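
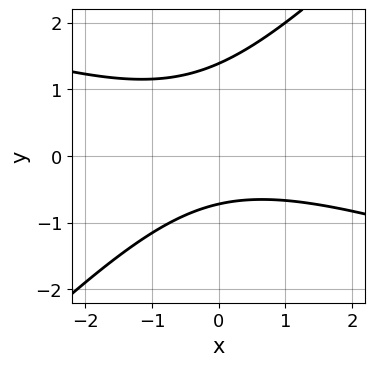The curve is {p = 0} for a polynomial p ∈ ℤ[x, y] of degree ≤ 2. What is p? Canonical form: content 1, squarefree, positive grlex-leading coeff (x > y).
x^2 + 2*x*y - 3*y^2 + 2*y + 3

The degree is 2 — no degree-1 curve has this shape.
From the visible intercepts: the curve avoids every integer x-axis point in the box.
Fitting integer coefficients to these (and the overall shape) gives p.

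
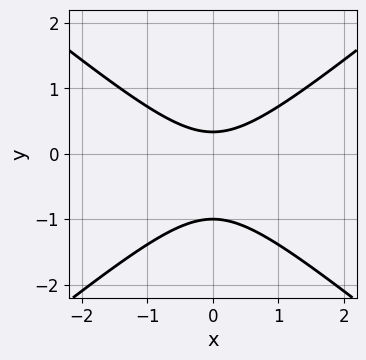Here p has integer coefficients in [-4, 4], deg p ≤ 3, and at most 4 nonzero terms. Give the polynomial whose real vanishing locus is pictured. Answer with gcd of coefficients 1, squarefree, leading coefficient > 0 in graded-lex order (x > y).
2*x^2 - 3*y^2 - 2*y + 1

First, the degree is 2 — the shape is more complex than any degree-1 curve.
Next, symmetries: the x ↦ −x reflection is a symmetry, so x appears only in even powers.
Then, against the integer gridlines: no x-intercept at any integer in the box; it meets the y-axis at y = -1 (among the integer gridlines).
Finally, assembling these constraints gives the stated polynomial.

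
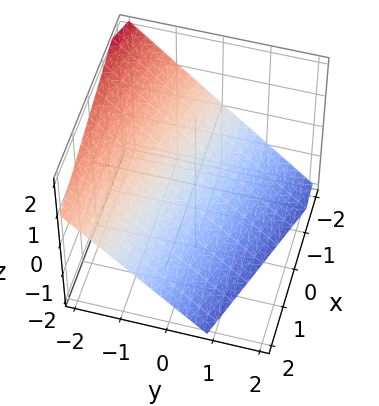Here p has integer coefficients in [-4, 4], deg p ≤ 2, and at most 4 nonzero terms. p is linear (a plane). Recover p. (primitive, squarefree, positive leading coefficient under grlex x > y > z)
The degree is 1 — the surface is flat (a plane).
Checking where it meets the axes: one x-axis crossing is at x = -2.
These observations pin down the coefficients.

x + 3*y + 3*z + 2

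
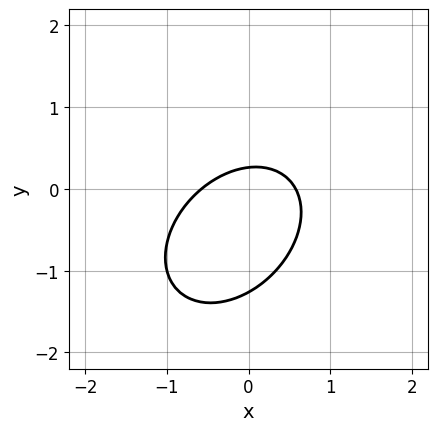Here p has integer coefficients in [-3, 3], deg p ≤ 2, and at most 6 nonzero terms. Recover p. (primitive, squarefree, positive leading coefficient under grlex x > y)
1. deg p = 2. No degree-1 curve has this shape.
2. The integer polynomial consistent with all of this is the stated p.

3*x^2 - 2*x*y + 3*y^2 + 3*y - 1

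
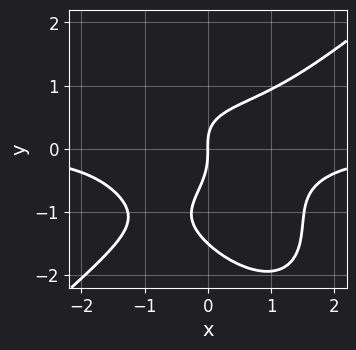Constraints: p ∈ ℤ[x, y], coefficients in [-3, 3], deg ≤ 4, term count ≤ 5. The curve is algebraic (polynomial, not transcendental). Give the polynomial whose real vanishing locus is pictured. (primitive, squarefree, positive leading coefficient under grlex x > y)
2*x^3*y - x*y^3 - 2*y^4 - 3*y^3 + 3*x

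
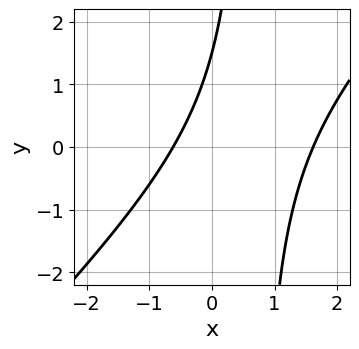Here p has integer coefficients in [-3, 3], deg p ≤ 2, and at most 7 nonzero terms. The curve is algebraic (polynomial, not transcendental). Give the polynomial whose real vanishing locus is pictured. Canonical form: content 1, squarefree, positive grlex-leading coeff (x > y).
3*x^2 - 3*x*y - 3*x + 2*y - 3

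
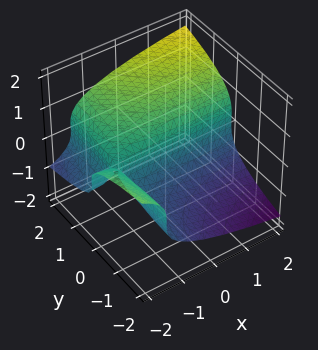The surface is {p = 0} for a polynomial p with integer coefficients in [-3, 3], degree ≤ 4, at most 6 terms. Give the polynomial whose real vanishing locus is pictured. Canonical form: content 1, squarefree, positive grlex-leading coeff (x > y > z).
(a) deg p = 3. No degree-2 surface has this shape.
(b) Checking where it meets the axes: it crosses the y-axis at the gridline y = 0; one z-axis crossing is at z = 0.
(c) Putting this together gives p. Check: (-2, 0, 0) on the x-axis lies on the surface, and p(-2, 0, 0) = 0. ✓

3*z^3 - 2*x*y - z^2 - 3*y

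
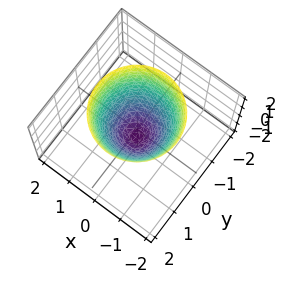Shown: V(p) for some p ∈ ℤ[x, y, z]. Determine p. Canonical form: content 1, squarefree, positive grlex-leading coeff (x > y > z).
3*x^2 + 3*y^2 - 2*z - 2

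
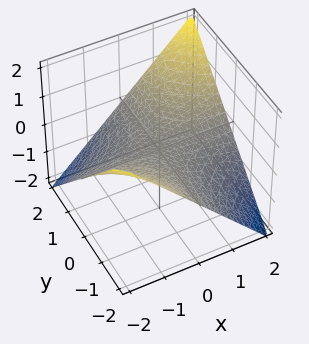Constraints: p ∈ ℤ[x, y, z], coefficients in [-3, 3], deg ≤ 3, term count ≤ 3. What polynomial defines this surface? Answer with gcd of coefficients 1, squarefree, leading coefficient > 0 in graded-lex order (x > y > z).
(a) The degree is 2 — a hyperbolic paraboloid; a quadric.
(b) Observable constraints: every point of the x-axis in the box is on the surface; every point of the y-axis in the box is on the surface.
(c) The integer polynomial consistent with all of this is the stated p.

x*y - 2*z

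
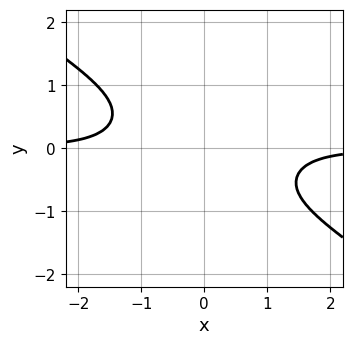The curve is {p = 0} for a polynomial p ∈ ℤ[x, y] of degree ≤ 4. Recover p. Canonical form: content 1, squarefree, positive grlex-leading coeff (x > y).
3*x^3*y + 2*x^2*y^2 - 3*x*y^3 + y^4 + 3

Degree: a generic line meets the curve in up to 4 points, so deg p = 4.
Against the integer gridlines: no x-intercept at any integer in the box; no y-intercept at any integer in the box.
These observations pin down the coefficients.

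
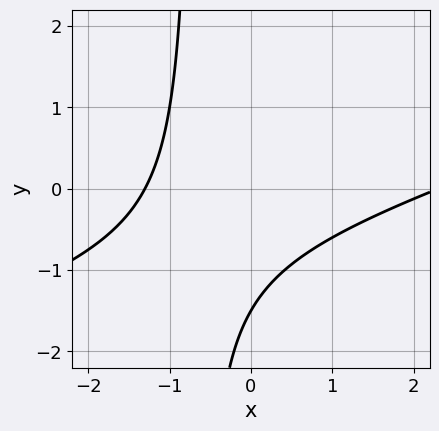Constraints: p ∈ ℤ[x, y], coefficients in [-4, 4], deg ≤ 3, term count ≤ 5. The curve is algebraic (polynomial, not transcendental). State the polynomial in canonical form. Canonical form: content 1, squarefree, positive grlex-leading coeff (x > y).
(a) deg p = 2.
(b) Solving for integer coefficients yields p as stated.

x^2 - 3*x*y - x - 2*y - 3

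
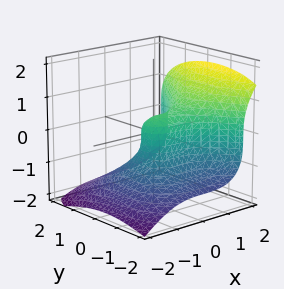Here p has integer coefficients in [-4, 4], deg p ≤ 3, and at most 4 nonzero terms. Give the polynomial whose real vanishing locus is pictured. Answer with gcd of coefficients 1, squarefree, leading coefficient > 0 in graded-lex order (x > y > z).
2*x^3 - 3*z^3 - 3*y^2 - 3*y

(a) Degree: no degree-2 surface has this shape, so deg p = 3.
(b) Checking where it meets the axes: it crosses the x-axis at the gridline x = 0; it meets the z-axis at z = 0 (among the integer gridlines).
(c) Solving for integer coefficients yields p as stated. Check: (0, -1, 0) on the y-axis lies on the surface, and p(0, -1, 0) = 0. ✓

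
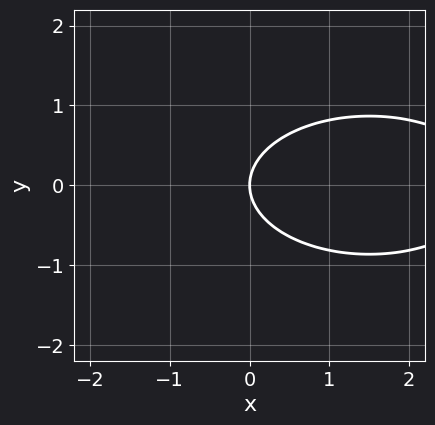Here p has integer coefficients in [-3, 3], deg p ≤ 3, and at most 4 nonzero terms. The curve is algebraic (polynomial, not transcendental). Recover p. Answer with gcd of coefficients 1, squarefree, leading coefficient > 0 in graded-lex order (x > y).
Degree: no degree-1 curve has this shape, so deg p = 2.
Symmetries: mirror symmetry y ↦ −y ⇒ only even powers of y.
From the axis intercepts and sections: it crosses the x-axis at the gridline x = 0; it crosses the y-axis at the gridline y = 0.
Together with the visible shape, these determine p as stated.

x^2 + 3*y^2 - 3*x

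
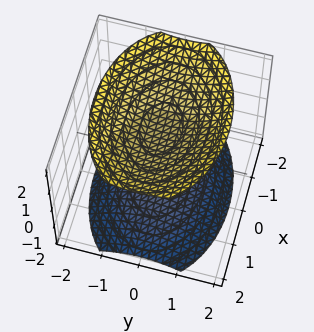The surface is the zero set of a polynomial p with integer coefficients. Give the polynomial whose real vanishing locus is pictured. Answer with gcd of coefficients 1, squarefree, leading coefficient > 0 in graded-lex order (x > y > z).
x^2 + 2*y^2 - 2*z^2 + 3

First, I count 2 distinct pieces.
Next, degree: two sheets facing apart; a quadric, so deg p = 2.
Next, symmetries: mirror symmetry z ↦ −z ⇒ only even powers of z; it's symmetric under y → −y, forcing even powers of y; mirror symmetry x ↦ −x ⇒ only even powers of x.
Next, reading off the gridlines: the surface avoids every integer x-axis point in the box; the surface avoids every integer y-axis point in the box.
Finally, solving for integer coefficients yields p as stated.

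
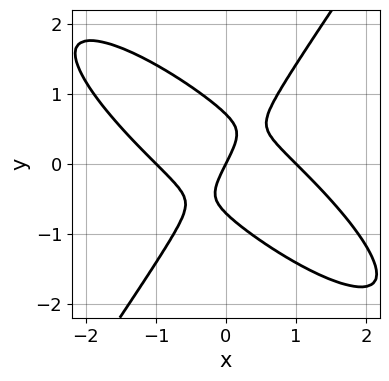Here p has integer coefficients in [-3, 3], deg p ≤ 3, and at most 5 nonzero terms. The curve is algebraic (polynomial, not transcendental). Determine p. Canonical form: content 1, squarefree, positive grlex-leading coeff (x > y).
Degree: no degree-2 curve has this shape, so deg p = 3.
From the visible intercepts: it meets the y-axis at y = 0 (among the integer gridlines); the x-axis gridline crossings are at x ∈ {-1, 0, 1}.
Matching integer coefficients to the picture gives p.

2*x^3 + 3*x^2*y - 2*y^3 - 2*x + y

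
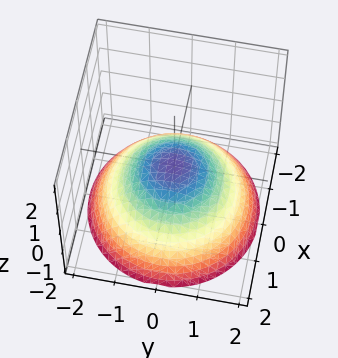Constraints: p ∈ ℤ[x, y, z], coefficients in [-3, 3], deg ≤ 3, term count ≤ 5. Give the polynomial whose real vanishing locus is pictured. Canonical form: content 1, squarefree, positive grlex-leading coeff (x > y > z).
1. deg p = 2.
2. Symmetries: the surface is invariant under rotation about z: p = q(x² + y², z).
3. From the axis intercepts and sections: one x-axis crossing is at x = 0; one y-axis crossing is at y = 0; it crosses the z-axis at the gridline z = 0.
4. These observations pin down the coefficients.

x^2 + y^2 + 2*z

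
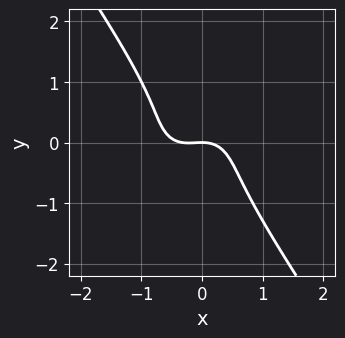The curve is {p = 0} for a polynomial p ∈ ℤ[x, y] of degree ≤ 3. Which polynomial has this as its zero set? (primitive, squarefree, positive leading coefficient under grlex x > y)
First, deg p = 3.
Next, from the visible intercepts: one x-axis crossing is at x = 0; one y-axis crossing is at y = 0.
Finally, fitting integer coefficients to these (and the overall shape) gives p.

3*x^3 + 3*x*y^2 + 3*y^3 + x^2 + 2*y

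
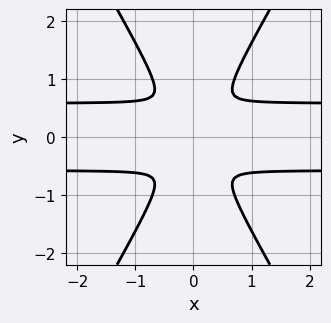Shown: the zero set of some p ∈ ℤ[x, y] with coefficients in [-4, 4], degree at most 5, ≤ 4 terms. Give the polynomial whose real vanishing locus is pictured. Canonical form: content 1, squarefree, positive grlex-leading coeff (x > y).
deg p = 4. No degree-3 curve has this shape.
Symmetries: mirror symmetry y ↦ −y ⇒ only even powers of y; the x ↦ −x reflection is a symmetry, so x appears only in even powers.
Assembling these constraints gives the stated polynomial.

3*x^2*y^2 - y^4 - x^2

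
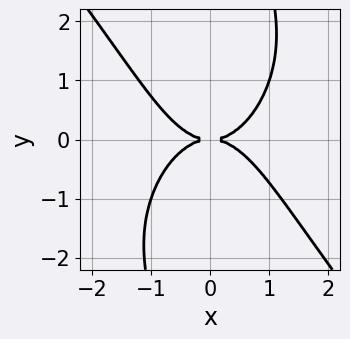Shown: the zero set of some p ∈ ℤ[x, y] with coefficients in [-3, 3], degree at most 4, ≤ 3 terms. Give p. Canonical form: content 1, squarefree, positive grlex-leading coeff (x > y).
2*x^4 + x*y^3 - 3*y^2

deg p = 4.
Checking where it meets the axes: one y-axis crossing is at y = 0; it meets the x-axis at x = 0 (among the integer gridlines).
Fitting integer coefficients to these (and the overall shape) gives p.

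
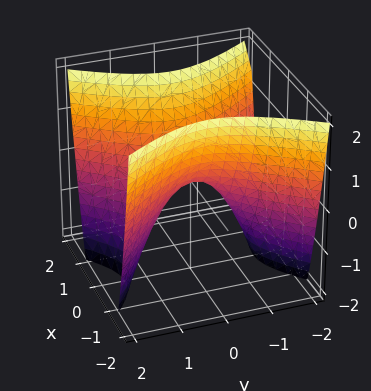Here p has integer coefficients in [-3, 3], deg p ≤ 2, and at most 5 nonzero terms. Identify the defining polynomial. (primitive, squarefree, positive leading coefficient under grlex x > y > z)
(a) Degree: a saddle surface; a quadric, so deg p = 2.
(b) Symmetries: the y ↦ −y reflection is a symmetry, so y appears only in even powers; the x ↦ −x reflection is a symmetry, so x appears only in even powers.
(c) Observable constraints: one z-axis crossing is at z = 0; it crosses the x-axis at the gridline x = 0; it meets the y-axis at y = 0 (among the integer gridlines).
(d) Matching integer coefficients to the picture gives p.

3*x^2 - 2*y^2 - 2*z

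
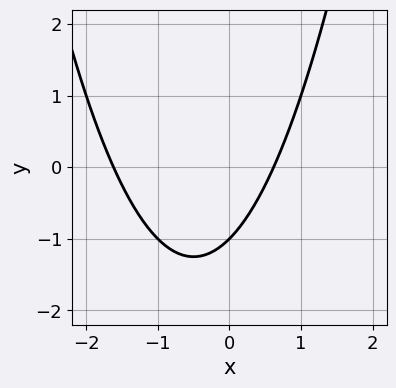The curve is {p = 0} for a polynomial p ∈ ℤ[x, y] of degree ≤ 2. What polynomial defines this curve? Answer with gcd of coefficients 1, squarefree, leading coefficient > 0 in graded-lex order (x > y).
x^2 + x - y - 1

(a) The degree is 2 — the shape is more complex than any degree-1 curve.
(b) Checking where it meets the axes: one y-axis crossing is at y = -1.
(c) Together with the visible shape, these determine p as stated.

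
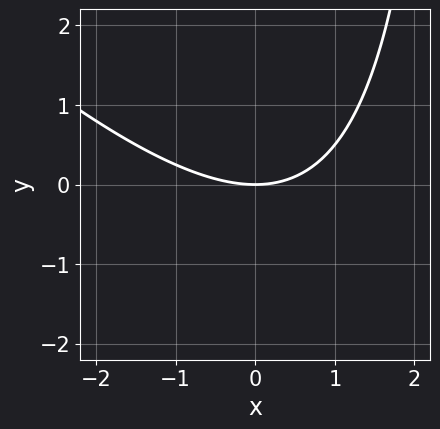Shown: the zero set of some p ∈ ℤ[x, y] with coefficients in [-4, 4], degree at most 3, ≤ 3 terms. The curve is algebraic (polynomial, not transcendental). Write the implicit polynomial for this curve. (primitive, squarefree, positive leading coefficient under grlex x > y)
x^2 + x*y - 3*y

(a) The degree is 2 — no degree-1 curve has this shape.
(b) Checking where it meets the axes: one y-axis crossing is at y = 0; one x-axis crossing is at x = 0.
(c) Assembling these constraints gives the stated polynomial.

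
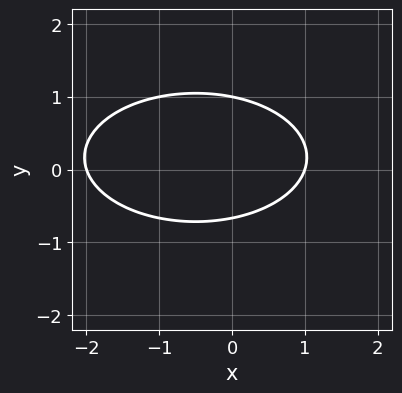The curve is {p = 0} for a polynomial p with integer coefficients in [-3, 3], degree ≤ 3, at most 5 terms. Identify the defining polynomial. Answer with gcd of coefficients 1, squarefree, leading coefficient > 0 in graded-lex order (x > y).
(a) deg p = 2. A generic line meets the curve in up to 2 points.
(b) Against the integer gridlines: one y-axis crossing is at y = 1; among the integer gridlines, it crosses the x-axis at x ∈ {-2, 1}.
(c) Assembling these constraints gives the stated polynomial.

x^2 + 3*y^2 + x - y - 2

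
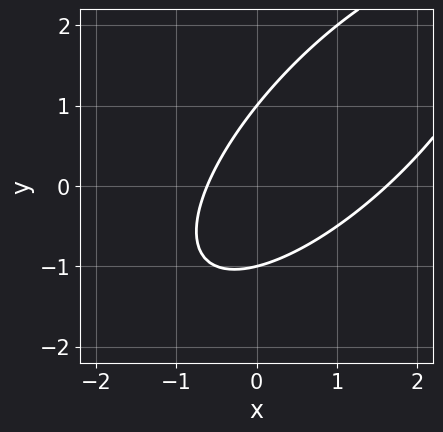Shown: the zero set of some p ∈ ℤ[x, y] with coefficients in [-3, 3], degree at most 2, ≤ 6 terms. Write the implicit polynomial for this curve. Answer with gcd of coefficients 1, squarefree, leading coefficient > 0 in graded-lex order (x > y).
Degree: no degree-1 curve has this shape, so deg p = 2.
From the axis intercepts and sections: among the integer gridlines, it crosses the y-axis at y ∈ {-1, 1}.
Together with the visible shape, these determine p as stated.

2*x^2 - 3*x*y + 2*y^2 - 2*x - 2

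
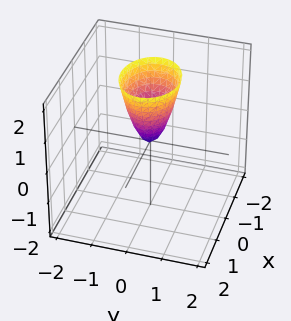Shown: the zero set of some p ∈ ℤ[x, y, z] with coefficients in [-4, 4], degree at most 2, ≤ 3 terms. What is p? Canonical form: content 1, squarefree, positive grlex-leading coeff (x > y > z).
2*x^2 + 3*y^2 - z

First, deg p = 2.
Next, symmetries: it's symmetric under y → −y, forcing even powers of y; mirror symmetry x ↦ −x ⇒ only even powers of x.
Next, checking where it meets the axes: one x-axis crossing is at x = 0; one y-axis crossing is at y = 0.
Finally, solving for integer coefficients yields p as stated.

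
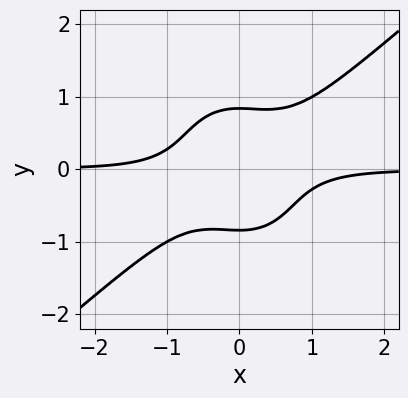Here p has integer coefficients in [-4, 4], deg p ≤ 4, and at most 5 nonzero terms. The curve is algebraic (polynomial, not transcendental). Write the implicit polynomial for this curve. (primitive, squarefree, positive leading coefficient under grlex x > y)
(a) Degree: no degree-3 curve has this shape, so deg p = 4.
(b) From the visible intercepts: no x-intercept at any integer in the box.
(c) Putting this together gives p.

3*x^3*y - 2*x^2*y^2 - 2*y^4 + 1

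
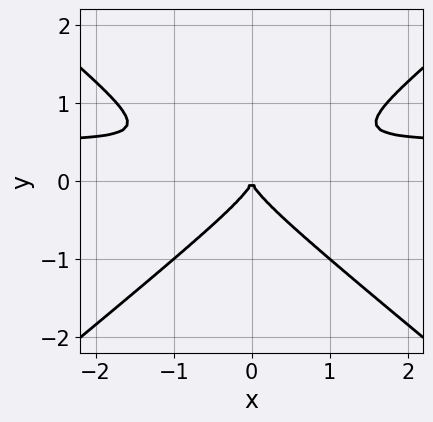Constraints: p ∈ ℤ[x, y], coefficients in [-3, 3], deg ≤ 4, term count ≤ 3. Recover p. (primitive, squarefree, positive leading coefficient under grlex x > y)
Degree: the shape is more complex than any degree-2 curve, so deg p = 3.
Symmetries: mirror symmetry x ↦ −x ⇒ only even powers of x.
Observable constraints: one y-axis crossing is at y = 0; one x-axis crossing is at x = 0.
Fitting integer coefficients to these (and the overall shape) gives p.

2*x^2*y - 3*y^3 - x^2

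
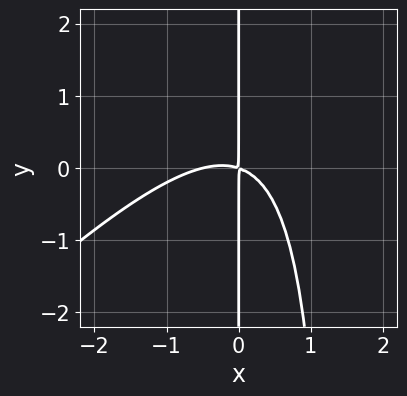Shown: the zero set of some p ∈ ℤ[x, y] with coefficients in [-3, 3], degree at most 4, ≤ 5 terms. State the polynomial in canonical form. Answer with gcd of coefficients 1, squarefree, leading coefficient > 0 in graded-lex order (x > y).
2*x^3 - 2*x^2*y + x^2 + 3*x*y

First, degree: the shape is more complex than any degree-2 curve, so deg p = 3.
Then, checking where it meets the axes: the visible y-axis segment lies entirely on the curve.
Finally, these observations pin down the coefficients.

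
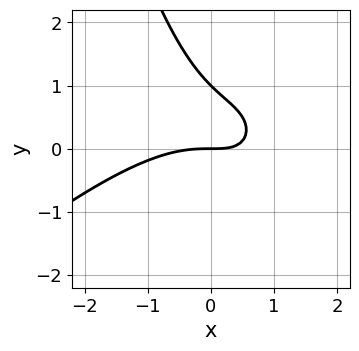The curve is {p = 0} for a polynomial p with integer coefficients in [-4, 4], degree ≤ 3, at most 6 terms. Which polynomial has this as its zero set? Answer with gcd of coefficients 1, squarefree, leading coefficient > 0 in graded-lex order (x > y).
First, deg p = 3. The shape is more complex than any degree-2 curve.
Then, against the integer gridlines: the y-axis gridline crossings are at y ∈ {0, 1}; one x-axis crossing is at x = 0.
Finally, fitting integer coefficients to these (and the overall shape) gives p.

x^3 - x^2*y + 2*x*y + 2*y^2 - 2*y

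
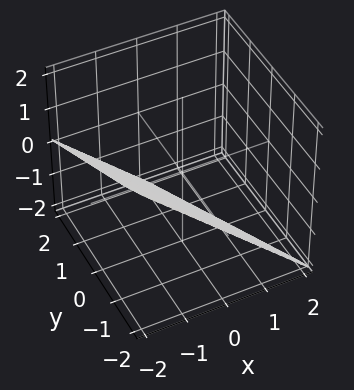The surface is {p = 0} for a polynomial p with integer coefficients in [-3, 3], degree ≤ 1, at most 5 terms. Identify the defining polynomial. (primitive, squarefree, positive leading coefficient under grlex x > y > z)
2*x + y + 2*z + 2

1. deg p = 1.
2. Reading off the gridlines: it crosses the y-axis at the gridline y = -2; it crosses the z-axis at the gridline z = -1.
3. Assembling these constraints gives the stated polynomial.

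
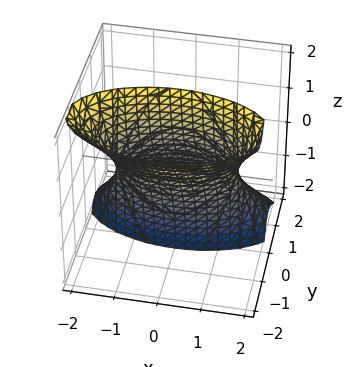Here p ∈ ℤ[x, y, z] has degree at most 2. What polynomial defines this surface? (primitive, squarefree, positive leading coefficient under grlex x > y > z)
x^2 + 3*y^2 + 3*y*z - 2

(a) deg p = 2. A generic line meets the surface in up to 2 points.
(b) Against the integer gridlines: the surface avoids every integer z-axis point in the box.
(c) These observations pin down the coefficients.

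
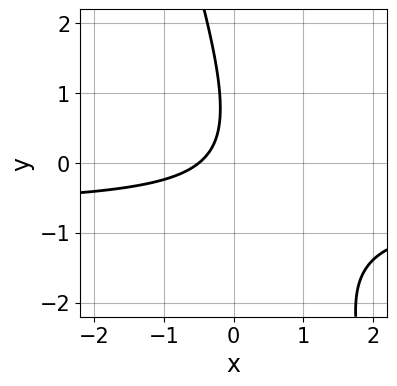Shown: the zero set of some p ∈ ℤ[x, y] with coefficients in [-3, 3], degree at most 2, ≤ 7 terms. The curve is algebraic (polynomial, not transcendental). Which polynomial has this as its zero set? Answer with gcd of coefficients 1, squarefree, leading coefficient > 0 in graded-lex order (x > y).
3*x*y + y^2 + 2*x - y + 1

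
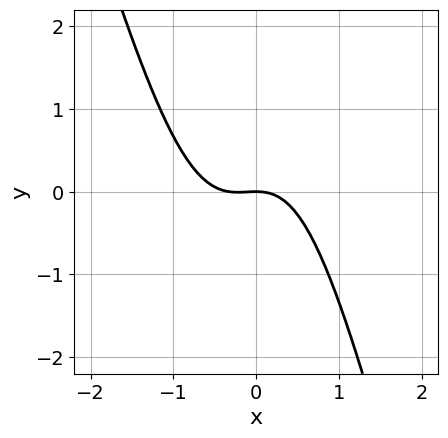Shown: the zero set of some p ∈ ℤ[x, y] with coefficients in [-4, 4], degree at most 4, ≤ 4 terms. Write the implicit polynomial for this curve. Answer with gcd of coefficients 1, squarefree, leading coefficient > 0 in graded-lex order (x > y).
3*x^3 + x^2*y + x^2 + 2*y

(a) Degree: a generic line meets the curve in up to 3 points, so deg p = 3.
(b) Reading off the gridlines: one y-axis crossing is at y = 0; it meets the x-axis at x = 0 (among the integer gridlines).
(c) Together with the visible shape, these determine p as stated.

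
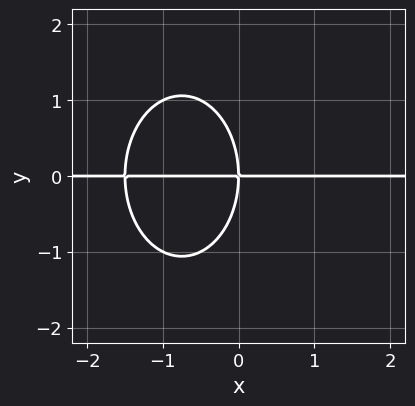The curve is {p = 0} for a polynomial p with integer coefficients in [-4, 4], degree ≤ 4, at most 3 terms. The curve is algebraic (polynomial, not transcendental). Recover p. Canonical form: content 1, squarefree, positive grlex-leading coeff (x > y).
2*x^2*y + y^3 + 3*x*y

(a) Degree: a generic line meets the curve in up to 3 points, so deg p = 3.
(b) From the axis intercepts and sections: every point of the x-axis in the box is on the curve; it crosses the y-axis at the gridline y = 0.
(c) These observations pin down the coefficients.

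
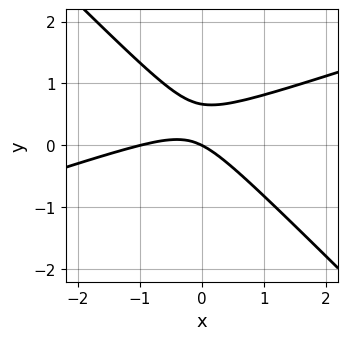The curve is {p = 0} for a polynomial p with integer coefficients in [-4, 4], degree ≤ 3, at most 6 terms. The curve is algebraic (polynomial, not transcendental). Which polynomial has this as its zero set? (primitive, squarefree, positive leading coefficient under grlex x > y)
x^2 - 2*x*y - 3*y^2 + x + 2*y

1. The degree is 2 — no degree-1 curve has this shape.
2. From the axis intercepts and sections: one y-axis crossing is at y = 0; among the integer gridlines, it crosses the x-axis at x ∈ {-1, 0}.
3. Matching integer coefficients to the picture gives p.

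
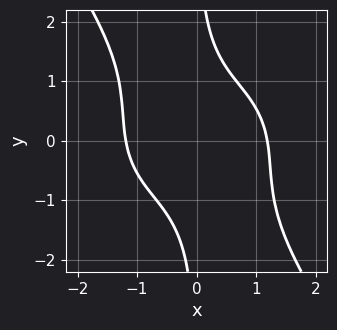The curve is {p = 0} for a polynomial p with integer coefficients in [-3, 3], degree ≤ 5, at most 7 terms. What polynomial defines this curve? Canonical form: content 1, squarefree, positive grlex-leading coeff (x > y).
1. The degree is 4 — no degree-3 curve has this shape.
2. From the visible intercepts: the curve avoids every integer y-axis point in the box.
3. Solving for integer coefficients yields p as stated.

x^4 + x^2*y^2 + x*y^3 + x*y - 2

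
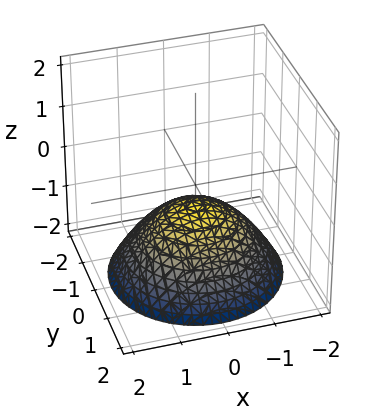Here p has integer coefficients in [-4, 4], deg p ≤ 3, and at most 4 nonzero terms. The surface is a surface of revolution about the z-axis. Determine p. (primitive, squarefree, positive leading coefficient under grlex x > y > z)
The degree is 2 — a generic line meets the surface in up to 2 points.
Symmetries: every cross-section ⟂ z is a circle, so x, y appear only via x² + y².
From the axis intercepts and sections: the surface avoids every integer x-axis point in the box; a circular section at z = -1 has radius exactly 1.
Solving for integer coefficients yields p as stated.

x^2 + y^2 + 2*z + 1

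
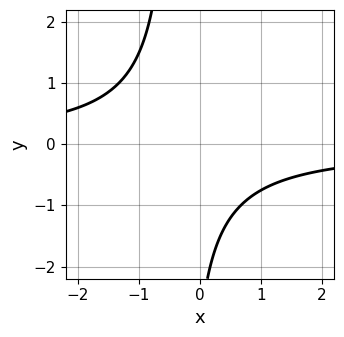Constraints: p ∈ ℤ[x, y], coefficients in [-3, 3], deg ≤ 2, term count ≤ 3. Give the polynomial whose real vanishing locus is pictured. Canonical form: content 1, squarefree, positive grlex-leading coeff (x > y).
3*x*y + y + 3

1. Degree: the shape is more complex than any degree-1 curve, so deg p = 2.
2. Observable constraints: it misses every integer gridline on the x-axis; it misses every integer gridline on the y-axis.
3. The integer polynomial consistent with all of this is the stated p.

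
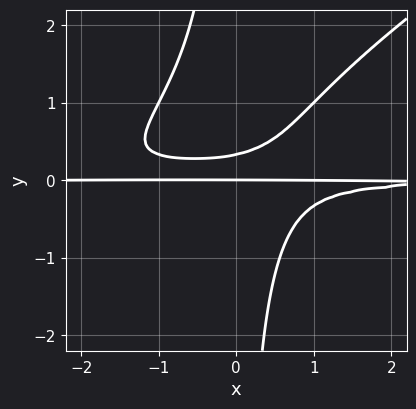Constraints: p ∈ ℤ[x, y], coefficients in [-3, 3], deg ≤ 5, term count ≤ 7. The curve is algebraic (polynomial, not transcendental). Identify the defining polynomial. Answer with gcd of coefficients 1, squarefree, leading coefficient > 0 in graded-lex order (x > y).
1. The degree is 4 — the shape is more complex than any degree-3 curve.
2. From the axis intercepts and sections: every point of the x-axis in the box is on the curve; one y-axis crossing is at y = 0.
3. Fitting integer coefficients to these (and the overall shape) gives p.

2*x^2*y^2 - 3*x*y^3 + 3*x*y^2 - 3*y^2 + y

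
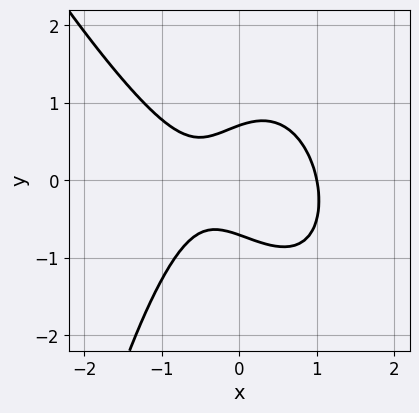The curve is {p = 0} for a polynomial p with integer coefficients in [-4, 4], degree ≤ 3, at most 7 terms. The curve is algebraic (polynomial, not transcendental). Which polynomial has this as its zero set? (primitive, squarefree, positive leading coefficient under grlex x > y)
(a) deg p = 3. The shape is more complex than any degree-2 curve.
(b) Reading off the gridlines: it crosses the x-axis at the gridline x = 1.
(c) Matching integer coefficients to the picture gives p.

2*x^3 + x^2*y + 2*y^2 - x - 1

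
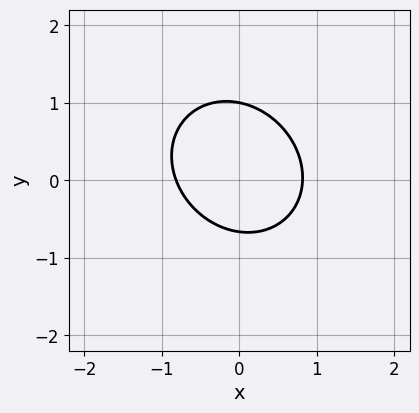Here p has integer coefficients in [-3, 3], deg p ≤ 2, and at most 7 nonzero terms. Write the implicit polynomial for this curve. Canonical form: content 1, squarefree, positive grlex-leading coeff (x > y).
(a) The degree is 2 — a generic line meets the curve in up to 2 points.
(b) Observable constraints: one y-axis crossing is at y = 1.
(c) Putting this together gives p.

3*x^2 + x*y + 3*y^2 - y - 2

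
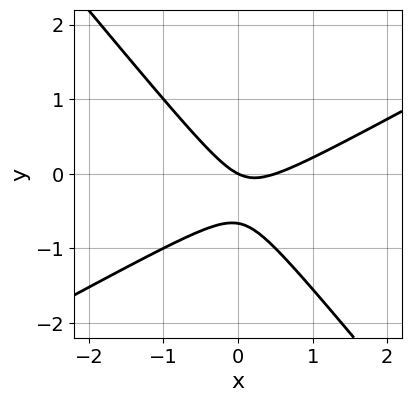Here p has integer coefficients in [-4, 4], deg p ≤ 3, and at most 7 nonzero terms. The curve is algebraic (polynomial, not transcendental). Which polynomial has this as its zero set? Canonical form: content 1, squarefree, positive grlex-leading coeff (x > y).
(a) Degree: no degree-1 curve has this shape, so deg p = 2.
(b) Checking where it meets the axes: one y-axis crossing is at y = 0; it crosses the x-axis at the gridline x = 0.
(c) These observations pin down the coefficients.

2*x^2 - 2*x*y - 3*y^2 - x - 2*y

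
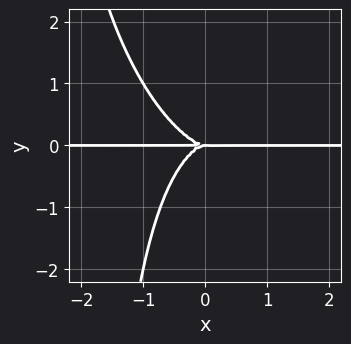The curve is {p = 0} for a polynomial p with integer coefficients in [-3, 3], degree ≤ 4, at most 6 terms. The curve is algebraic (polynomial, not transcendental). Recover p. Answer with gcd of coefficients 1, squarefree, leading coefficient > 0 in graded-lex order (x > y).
2*x^3*y + x^2*y^2 + x*y^3 + 2*y^3

The degree is 4 — the shape is more complex than any degree-3 curve.
Observable constraints: the visible x-axis segment lies entirely on the curve; it crosses the y-axis at the gridline y = 0.
Assembling these constraints gives the stated polynomial.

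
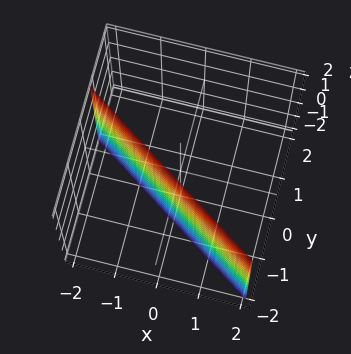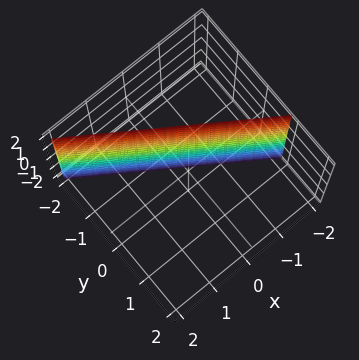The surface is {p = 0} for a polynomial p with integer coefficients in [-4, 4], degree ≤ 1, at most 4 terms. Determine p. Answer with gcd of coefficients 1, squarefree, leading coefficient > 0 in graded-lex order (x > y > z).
1. The degree is 1 — every cross-section is a straight line — this is a plane.
2. Checking where it meets the axes: the surface avoids every integer z-axis point in the box; it crosses the x-axis at the gridline x = -1.
3. Assembling these constraints gives the stated polynomial.

2*x + 3*y + 2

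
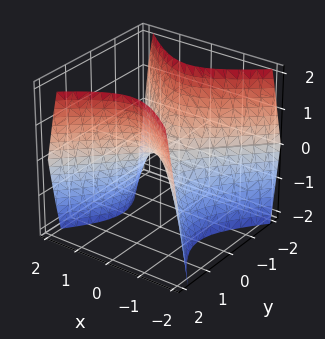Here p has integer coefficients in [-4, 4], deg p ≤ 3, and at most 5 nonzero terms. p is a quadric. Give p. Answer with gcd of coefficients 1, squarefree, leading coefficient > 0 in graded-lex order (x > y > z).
First, deg p = 2.
Next, symmetries: the y ↦ −y reflection is a symmetry, so y appears only in even powers; the x ↦ −x reflection is a symmetry, so x appears only in even powers.
Next, against the integer gridlines: it meets the x-axis at x = 0 (among the integer gridlines); it crosses the y-axis at the gridline y = 0.
Finally, matching integer coefficients to the picture gives p.

3*x^2 - 3*y^2 + 2*z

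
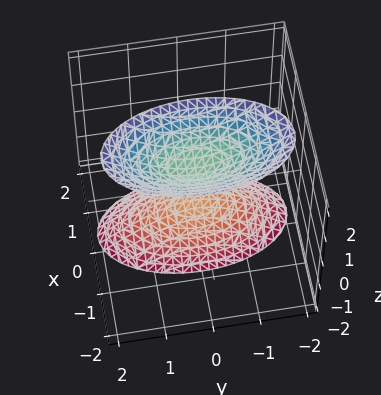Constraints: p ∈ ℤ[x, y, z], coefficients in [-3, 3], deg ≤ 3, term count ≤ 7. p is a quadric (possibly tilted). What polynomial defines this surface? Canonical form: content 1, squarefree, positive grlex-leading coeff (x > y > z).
There are 2 components. Treating them together as one polynomial.
Degree: the shape is more complex than any degree-1 surface, so deg p = 2.
Reading off the gridlines: no x-intercept at any integer in the box; the surface avoids every integer y-axis point in the box; among the integer gridlines, it crosses the z-axis at z ∈ {-1, 1}.
Assembling these constraints gives the stated polynomial.

3*x^2 + x*z + y^2 - z^2 + 1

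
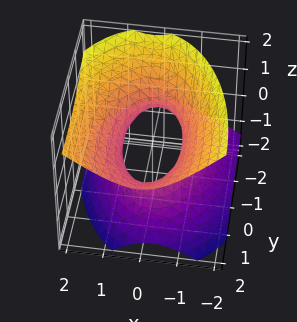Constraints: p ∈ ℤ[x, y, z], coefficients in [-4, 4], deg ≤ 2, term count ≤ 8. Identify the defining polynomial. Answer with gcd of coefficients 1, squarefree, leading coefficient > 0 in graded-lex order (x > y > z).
3*x^2 - x*z + y^2 - 2*y*z - 3*z^2 - 2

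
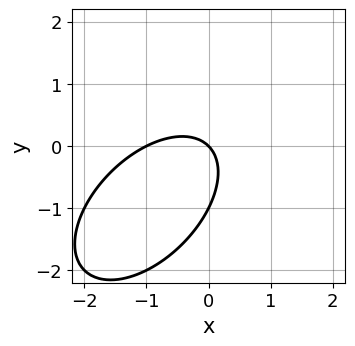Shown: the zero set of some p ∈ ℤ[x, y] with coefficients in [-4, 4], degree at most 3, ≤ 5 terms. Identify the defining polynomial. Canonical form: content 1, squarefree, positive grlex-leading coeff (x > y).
x^2 - x*y + y^2 + x + y

First, degree: no degree-1 curve has this shape, so deg p = 2.
Next, checking where it meets the axes: the y-axis gridline crossings are at y ∈ {-1, 0}; among the integer gridlines, it crosses the x-axis at x ∈ {-1, 0}.
Finally, these observations pin down the coefficients.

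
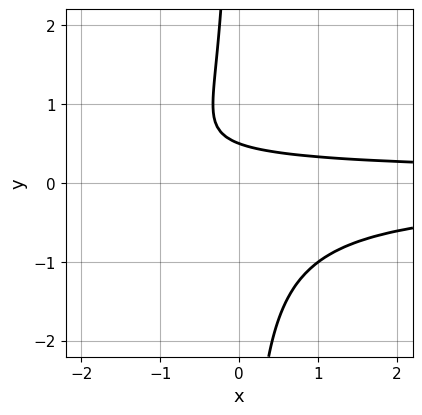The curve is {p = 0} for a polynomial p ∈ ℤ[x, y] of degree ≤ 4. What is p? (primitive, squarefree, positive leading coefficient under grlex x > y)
(a) Degree: the shape is more complex than any degree-2 curve, so deg p = 3.
(b) From the axis intercepts and sections: it misses every integer gridline on the x-axis.
(c) Assembling these constraints gives the stated polynomial.

3*x*y^2 + 2*y - 1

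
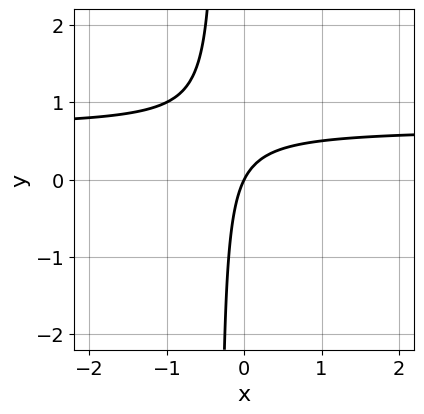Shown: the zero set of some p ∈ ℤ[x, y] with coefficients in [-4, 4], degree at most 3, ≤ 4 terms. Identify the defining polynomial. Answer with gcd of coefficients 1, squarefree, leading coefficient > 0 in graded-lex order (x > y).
1. Degree: the shape is more complex than any degree-1 curve, so deg p = 2.
2. Checking where it meets the axes: one x-axis crossing is at x = 0; one y-axis crossing is at y = 0.
3. These observations pin down the coefficients.

3*x*y - 2*x + y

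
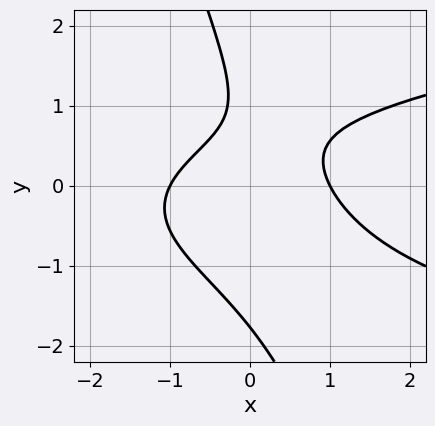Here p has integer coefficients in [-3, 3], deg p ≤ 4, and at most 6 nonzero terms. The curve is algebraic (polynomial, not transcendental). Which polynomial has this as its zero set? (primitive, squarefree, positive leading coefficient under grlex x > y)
3*x*y^2 + y^3 - 2*x^2 - 2*y + 2

1. Degree: a generic line meets the curve in up to 3 points, so deg p = 3.
2. Checking where it meets the axes: the x-axis gridline crossings are at x ∈ {-1, 1}.
3. Fitting integer coefficients to these (and the overall shape) gives p.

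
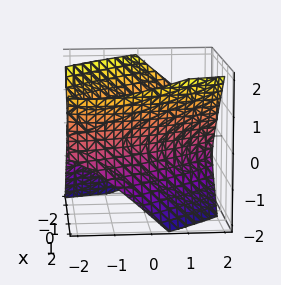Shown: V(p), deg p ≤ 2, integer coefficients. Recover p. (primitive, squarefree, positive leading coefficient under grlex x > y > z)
3*x^2 + 3*x*y + y^2 - 2*y*z - 3*z^2 - 3

First, the picture has 2 separate pieces. Treating them together as one polynomial.
Next, deg p = 2. A generic line meets the surface in up to 2 points.
Then, from the axis intercepts and sections: it misses every integer gridline on the z-axis; the x-axis gridline crossings are at x ∈ {-1, 1}.
Finally, matching integer coefficients to the picture gives p.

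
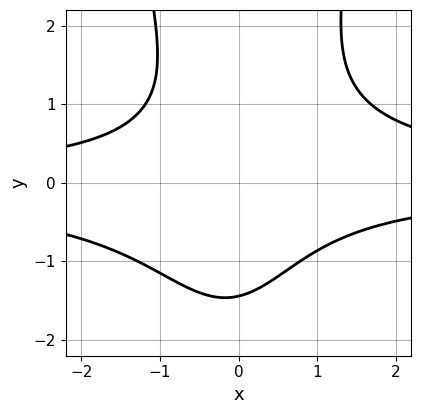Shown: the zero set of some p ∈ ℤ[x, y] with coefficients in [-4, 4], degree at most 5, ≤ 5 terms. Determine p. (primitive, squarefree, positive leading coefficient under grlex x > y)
1. Degree: the shape is more complex than any degree-3 curve, so deg p = 4.
2. Checking where it meets the axes: the curve avoids every integer x-axis point in the box.
3. These observations pin down the coefficients.

2*x^2*y^2 - y^3 - x*y - 3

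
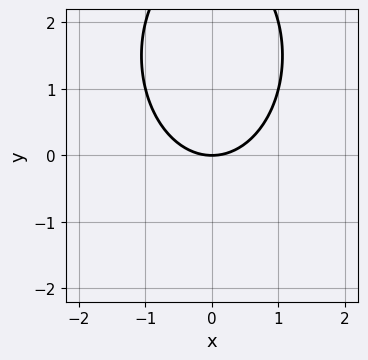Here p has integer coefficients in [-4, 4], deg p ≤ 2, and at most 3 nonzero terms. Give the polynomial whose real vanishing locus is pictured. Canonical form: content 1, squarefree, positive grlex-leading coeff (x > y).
First, deg p = 2. No degree-1 curve has this shape.
Next, symmetries: mirror symmetry x ↦ −x ⇒ only even powers of x.
Next, observable constraints: one x-axis crossing is at x = 0; one y-axis crossing is at y = 0.
Finally, assembling these constraints gives the stated polynomial.

2*x^2 + y^2 - 3*y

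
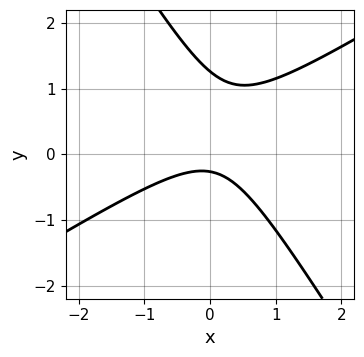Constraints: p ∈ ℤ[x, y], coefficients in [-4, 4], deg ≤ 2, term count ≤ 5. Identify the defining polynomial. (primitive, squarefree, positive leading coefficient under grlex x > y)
First, the degree is 2 — a generic line meets the curve in up to 2 points.
Next, reading off the gridlines: it misses every integer gridline on the x-axis.
Finally, fitting integer coefficients to these (and the overall shape) gives p.

3*x^2 - 3*x*y - 3*y^2 + 3*y + 1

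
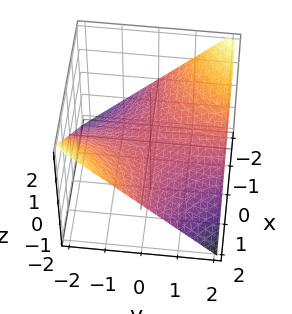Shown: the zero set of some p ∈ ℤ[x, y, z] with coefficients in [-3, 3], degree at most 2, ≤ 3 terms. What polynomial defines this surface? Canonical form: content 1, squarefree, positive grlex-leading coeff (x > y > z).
First, degree: a hyperbolic paraboloid; a quadric, so deg p = 2.
Next, against the integer gridlines: one z-axis crossing is at z = 0; every point of the y-axis in the box is on the surface.
Finally, fitting integer coefficients to these (and the overall shape) gives p. Check: (-1, 0, 0) on the x-axis lies on the surface, and p(-1, 0, 0) = 0. ✓

x*y + 2*z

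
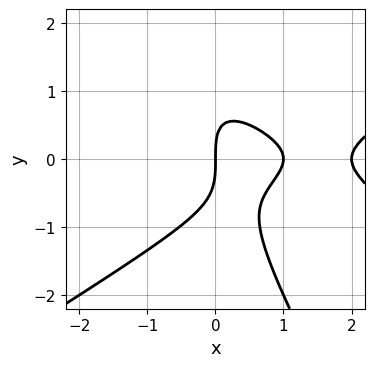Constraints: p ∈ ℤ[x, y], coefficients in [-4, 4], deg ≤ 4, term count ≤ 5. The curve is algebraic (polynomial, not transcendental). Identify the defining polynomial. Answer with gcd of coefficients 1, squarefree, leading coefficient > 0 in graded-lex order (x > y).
x^3 - 2*x*y^2 - y^3 - 3*x^2 + 2*x

First, the degree is 3 — no degree-2 curve has this shape.
Next, against the integer gridlines: among the integer gridlines, it crosses the x-axis at x ∈ {0, 1, 2}; it crosses the y-axis at the gridline y = 0.
Finally, matching integer coefficients to the picture gives p.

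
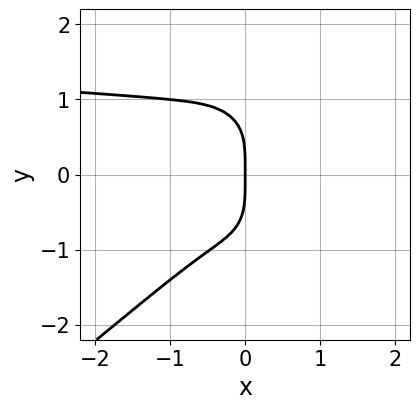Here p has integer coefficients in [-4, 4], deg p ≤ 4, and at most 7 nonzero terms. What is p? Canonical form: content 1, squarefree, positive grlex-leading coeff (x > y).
First, the degree is 4 — no degree-3 curve has this shape.
Then, from the visible intercepts: it meets the x-axis at x = 0 (among the integer gridlines); one y-axis crossing is at y = 0.
Finally, these observations pin down the coefficients.

2*x^3*y - 2*x^2*y^2 - y^4 - 3*x^3 - 2*x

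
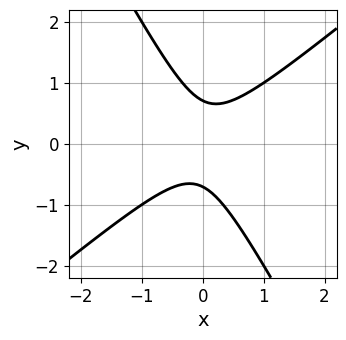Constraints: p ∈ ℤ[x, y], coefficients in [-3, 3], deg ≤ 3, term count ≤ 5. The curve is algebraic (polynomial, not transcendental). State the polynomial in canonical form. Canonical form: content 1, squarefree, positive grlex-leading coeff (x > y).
3*x^2 - 2*x*y - 2*y^2 + 1

First, deg p = 2. A generic line meets the curve in up to 2 points.
Next, against the integer gridlines: it misses every integer gridline on the x-axis.
Finally, the integer polynomial consistent with all of this is the stated p.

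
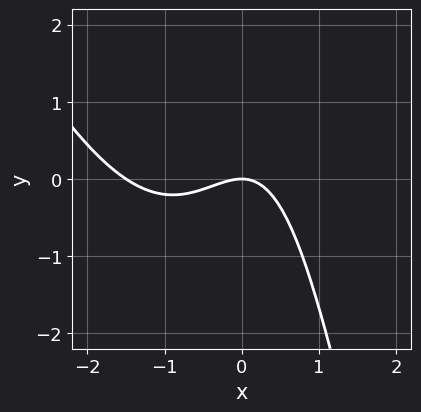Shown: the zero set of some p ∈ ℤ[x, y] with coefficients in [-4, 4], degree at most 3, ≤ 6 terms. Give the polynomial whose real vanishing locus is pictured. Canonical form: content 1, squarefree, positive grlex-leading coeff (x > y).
2*x^3 + x^2*y + 3*x^2 - x*y + 3*y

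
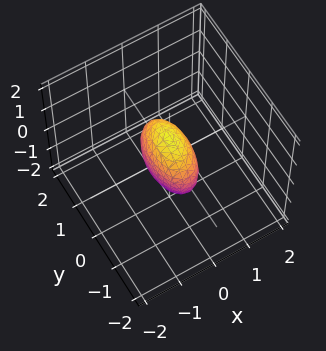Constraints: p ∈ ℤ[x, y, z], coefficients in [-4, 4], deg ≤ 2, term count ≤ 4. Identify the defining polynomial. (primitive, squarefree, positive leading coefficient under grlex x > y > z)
First, deg p = 2.
Then, symmetries: it's symmetric under x → −x, forcing even powers of x; the z ↦ −z reflection is a symmetry, so z appears only in even powers; mirror symmetry y ↦ −y ⇒ only even powers of y.
Next, observable constraints: the y-axis gridline crossings are at y ∈ {-1, 1}; the z-axis gridline crossings are at z ∈ {-1, 1}.
Finally, fitting integer coefficients to these (and the overall shape) gives p.

3*x^2 + y^2 + z^2 - 1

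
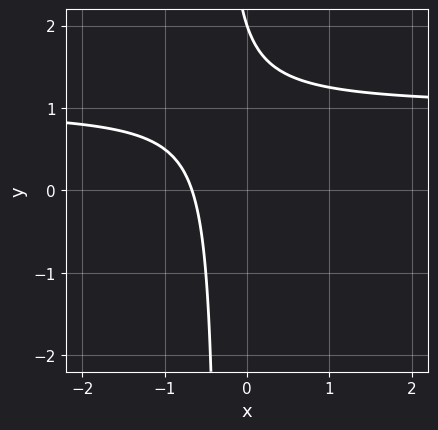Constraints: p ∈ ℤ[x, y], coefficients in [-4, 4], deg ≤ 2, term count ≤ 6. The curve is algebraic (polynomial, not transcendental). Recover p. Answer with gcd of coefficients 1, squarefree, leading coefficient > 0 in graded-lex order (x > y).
3*x*y - 3*x + y - 2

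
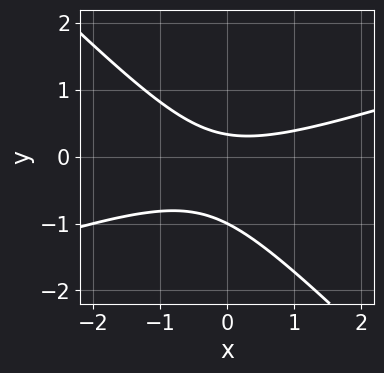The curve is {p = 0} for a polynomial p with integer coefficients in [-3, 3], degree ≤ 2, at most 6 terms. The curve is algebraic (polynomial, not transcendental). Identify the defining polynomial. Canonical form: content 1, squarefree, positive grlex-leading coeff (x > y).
x^2 - 2*x*y - 3*y^2 - 2*y + 1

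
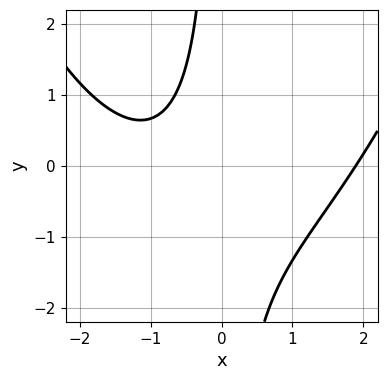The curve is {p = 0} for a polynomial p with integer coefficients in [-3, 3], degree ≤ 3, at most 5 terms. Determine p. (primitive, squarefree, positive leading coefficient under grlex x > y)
First, the degree is 3 — the shape is more complex than any degree-2 curve.
Then, from the axis intercepts and sections: the curve avoids every integer y-axis point in the box.
Finally, solving for integer coefficients yields p as stated.

x^3 - 3*x*y - 2*x - 3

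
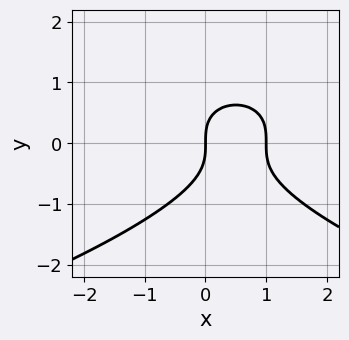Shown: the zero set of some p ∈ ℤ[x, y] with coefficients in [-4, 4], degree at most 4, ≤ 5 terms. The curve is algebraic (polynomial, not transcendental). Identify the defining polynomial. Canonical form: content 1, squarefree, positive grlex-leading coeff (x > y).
y^3 + x^2 - x

Degree: the shape is more complex than any degree-2 curve, so deg p = 3.
From the axis intercepts and sections: among the integer gridlines, it crosses the x-axis at x ∈ {0, 1}; it meets the y-axis at y = 0 (among the integer gridlines).
Fitting integer coefficients to these (and the overall shape) gives p.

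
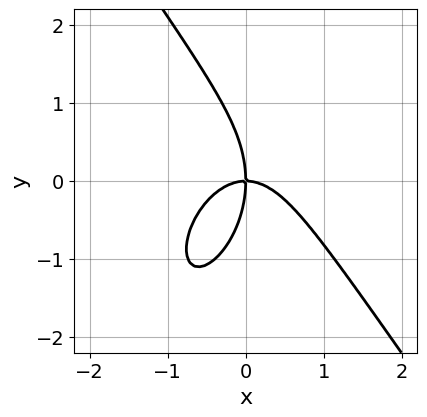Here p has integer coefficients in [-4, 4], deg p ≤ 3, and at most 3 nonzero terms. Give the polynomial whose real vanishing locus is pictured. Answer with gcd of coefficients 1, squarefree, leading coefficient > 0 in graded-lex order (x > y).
Degree: a generic line meets the curve in up to 3 points, so deg p = 3.
Reading off the gridlines: it meets the y-axis at y = 0 (among the integer gridlines); it meets the x-axis at x = 0 (among the integer gridlines).
Fitting integer coefficients to these (and the overall shape) gives p.

3*x^3 + y^3 + 3*x*y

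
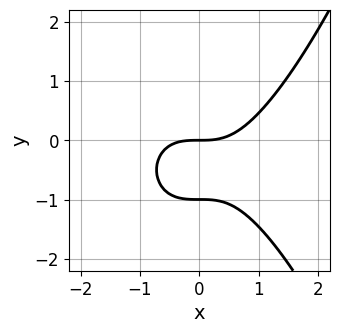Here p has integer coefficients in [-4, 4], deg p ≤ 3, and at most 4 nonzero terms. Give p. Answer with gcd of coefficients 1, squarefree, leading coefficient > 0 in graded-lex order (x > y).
2*x^3 - 3*y^2 - 3*y

deg p = 3.
Checking where it meets the axes: it crosses the x-axis at the gridline x = 0; the y-axis gridline crossings are at y ∈ {-1, 0}.
These observations pin down the coefficients.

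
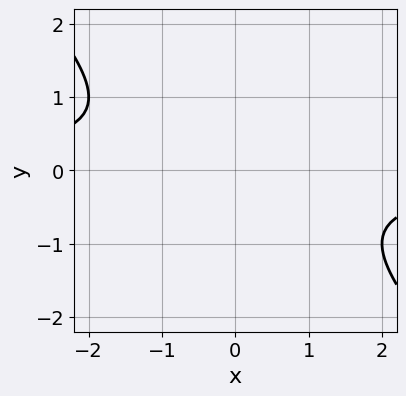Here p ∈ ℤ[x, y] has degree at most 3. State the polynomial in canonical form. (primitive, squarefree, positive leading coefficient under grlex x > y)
x*y + y^2 + 1

1. Degree: the shape is more complex than any degree-1 curve, so deg p = 2.
2. Observable constraints: the curve avoids every integer y-axis point in the box; it misses every integer gridline on the x-axis.
3. The integer polynomial consistent with all of this is the stated p.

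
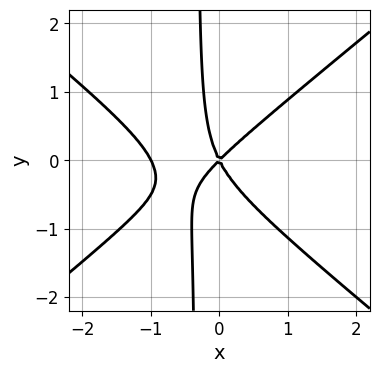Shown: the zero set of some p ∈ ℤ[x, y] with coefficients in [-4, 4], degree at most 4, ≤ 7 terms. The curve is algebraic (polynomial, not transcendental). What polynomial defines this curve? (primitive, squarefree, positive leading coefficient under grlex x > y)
2*x^3 - 3*x*y^2 + 2*x^2 - x*y - y^2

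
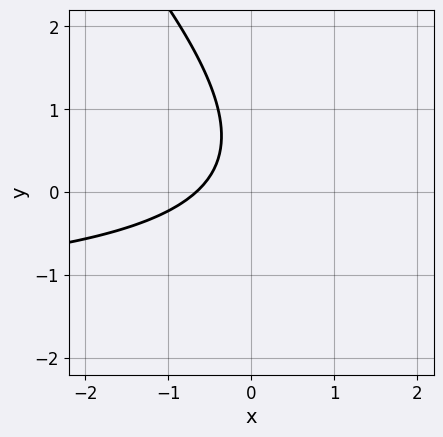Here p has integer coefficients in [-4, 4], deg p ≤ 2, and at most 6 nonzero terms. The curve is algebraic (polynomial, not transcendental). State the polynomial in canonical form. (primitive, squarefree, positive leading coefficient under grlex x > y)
2*x*y + 2*y^2 + 3*x - 2*y + 2

(a) Degree: a generic line meets the curve in up to 2 points, so deg p = 2.
(b) Against the integer gridlines: it misses every integer gridline on the y-axis.
(c) Assembling these constraints gives the stated polynomial.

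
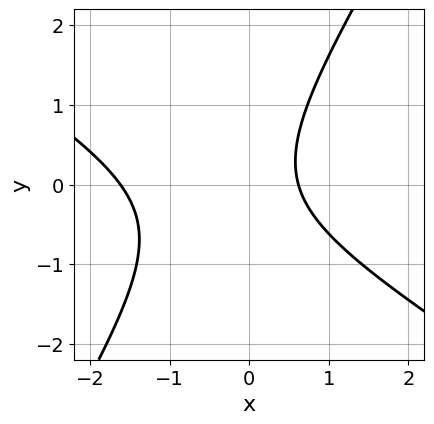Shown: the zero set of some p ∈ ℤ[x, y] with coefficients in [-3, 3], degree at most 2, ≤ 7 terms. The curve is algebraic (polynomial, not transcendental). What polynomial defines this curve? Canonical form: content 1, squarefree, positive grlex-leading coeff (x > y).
1. The degree is 2 — no degree-1 curve has this shape.
2. From the visible intercepts: no y-intercept at any integer in the box.
3. Fitting integer coefficients to these (and the overall shape) gives p.

x^2 + x*y - y^2 + x - 1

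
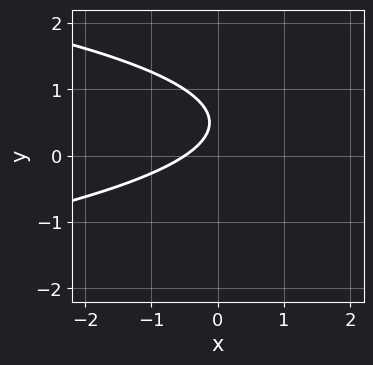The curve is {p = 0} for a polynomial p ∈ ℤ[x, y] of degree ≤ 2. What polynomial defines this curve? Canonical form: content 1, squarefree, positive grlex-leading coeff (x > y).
deg p = 2. The shape is more complex than any degree-1 curve.
Observable constraints: it misses every integer gridline on the y-axis.
Fitting integer coefficients to these (and the overall shape) gives p.

3*y^2 + 2*x - 3*y + 1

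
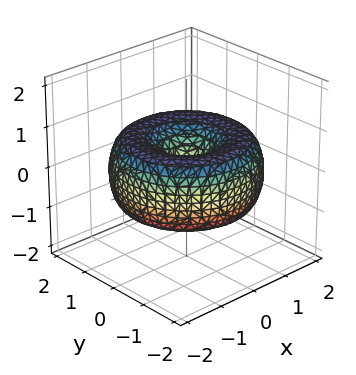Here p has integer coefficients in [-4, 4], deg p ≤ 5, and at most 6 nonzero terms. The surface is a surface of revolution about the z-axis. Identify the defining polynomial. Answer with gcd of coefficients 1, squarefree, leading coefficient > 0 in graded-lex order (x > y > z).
x^4 + 2*x^2*y^2 + y^4 - 3*x^2 - 3*y^2 + 3*z^2

1. deg p = 4. The shape is more complex than any degree-3 surface.
2. Symmetry: every cross-section ⟂ z is a circle, so x, y appear only via x² + y².
3. Observable constraints: it meets the x-axis at x = 0 (among the integer gridlines); one z-axis crossing is at z = 0; a circular section at z = 0 has radius between 1 and 2.
4. Matching integer coefficients to the picture gives p.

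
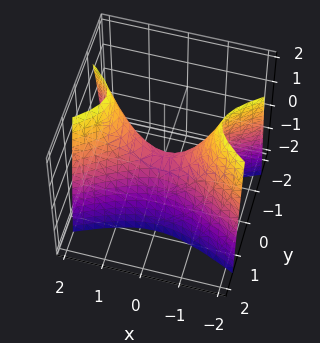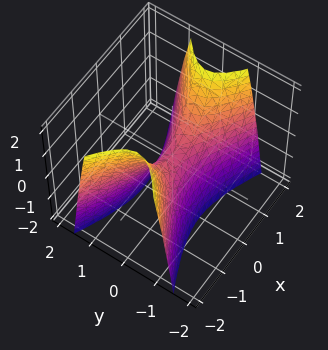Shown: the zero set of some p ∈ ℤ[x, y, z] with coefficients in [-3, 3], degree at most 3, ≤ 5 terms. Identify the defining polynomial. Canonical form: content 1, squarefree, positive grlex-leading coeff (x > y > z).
x^2 - 3*y^2 - z

(a) The degree is 2 — a saddle surface; a quadric.
(b) Symmetries: it's symmetric under x → −x, forcing even powers of x; the y ↦ −y reflection is a symmetry, so y appears only in even powers.
(c) Observable constraints: one x-axis crossing is at x = 0; one z-axis crossing is at z = 0; one y-axis crossing is at y = 0.
(d) Fitting integer coefficients to these (and the overall shape) gives p.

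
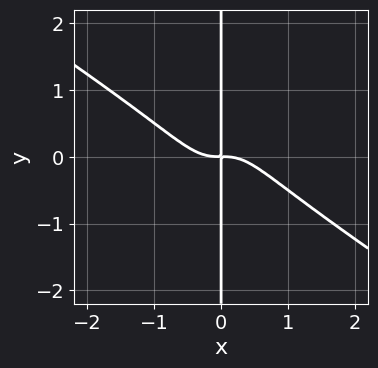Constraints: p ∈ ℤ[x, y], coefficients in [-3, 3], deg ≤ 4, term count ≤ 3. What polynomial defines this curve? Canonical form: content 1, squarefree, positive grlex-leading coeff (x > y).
2*x^4 + 3*x^3*y + x*y

1. The degree is 4 — no degree-3 curve has this shape.
2. From the visible intercepts: the visible y-axis segment lies entirely on the curve.
3. Assembling these constraints gives the stated polynomial.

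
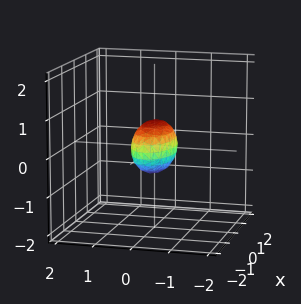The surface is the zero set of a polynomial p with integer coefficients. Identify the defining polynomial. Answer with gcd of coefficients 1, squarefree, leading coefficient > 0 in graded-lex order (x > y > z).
The degree is 2 — a closed, bounded, convex surface; a quadric.
Symmetries: it's symmetric under z → −z, forcing even powers of z; the y ↦ −y reflection is a symmetry, so y appears only in even powers; the x ↦ −x reflection is a symmetry, so x appears only in even powers.
Reading off the gridlines: among the integer gridlines, it crosses the x-axis at x ∈ {-1, 1}.
Putting this together gives p.

x^2 + 3*y^2 + 2*z^2 - 1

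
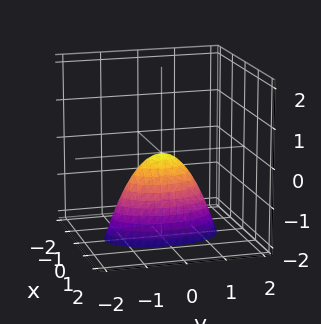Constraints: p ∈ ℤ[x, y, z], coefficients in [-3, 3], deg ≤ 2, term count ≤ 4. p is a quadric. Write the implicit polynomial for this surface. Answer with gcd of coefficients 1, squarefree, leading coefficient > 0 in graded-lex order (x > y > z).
1. The degree is 2 — a single bowl opening along one axis; a quadric.
2. Symmetries: mirror symmetry x ↦ −x ⇒ only even powers of x; it's symmetric under y → −y, forcing even powers of y.
3. Observable constraints: one x-axis crossing is at x = 0; it meets the z-axis at z = 0 (among the integer gridlines); it meets the y-axis at y = 0 (among the integer gridlines).
4. Together with the visible shape, these determine p as stated.

3*x^2 + y^2 + z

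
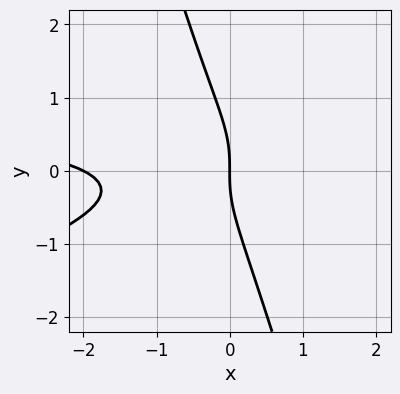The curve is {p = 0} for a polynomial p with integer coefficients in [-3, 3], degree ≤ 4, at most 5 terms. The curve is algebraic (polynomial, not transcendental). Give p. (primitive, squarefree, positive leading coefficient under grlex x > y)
Degree: the shape is more complex than any degree-2 curve, so deg p = 3.
From the axis intercepts and sections: the x-axis gridline crossings are at x ∈ {-2, 0}; one y-axis crossing is at y = 0.
Putting this together gives p.

x^2*y - 3*x*y^2 - y^3 - x^2 - 2*x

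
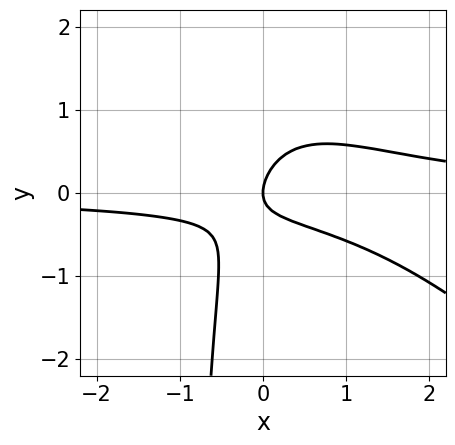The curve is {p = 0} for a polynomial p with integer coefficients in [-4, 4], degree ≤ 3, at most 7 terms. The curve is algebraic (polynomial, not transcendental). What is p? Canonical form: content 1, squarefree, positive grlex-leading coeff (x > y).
3*x^2*y + 3*x*y^2 - 3*x*y + 3*y^2 - 2*x

(a) deg p = 3. No degree-2 curve has this shape.
(b) Observable constraints: it crosses the y-axis at the gridline y = 0; it crosses the x-axis at the gridline x = 0.
(c) Solving for integer coefficients yields p as stated.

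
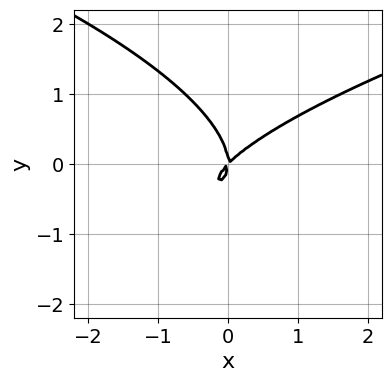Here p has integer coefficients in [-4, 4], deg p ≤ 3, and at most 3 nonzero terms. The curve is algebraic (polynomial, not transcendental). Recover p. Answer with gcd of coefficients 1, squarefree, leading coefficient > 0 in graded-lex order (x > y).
y^3 - x^2 + x*y

deg p = 3.
Observable constraints: one x-axis crossing is at x = 0; it meets the y-axis at y = 0 (among the integer gridlines).
Fitting integer coefficients to these (and the overall shape) gives p.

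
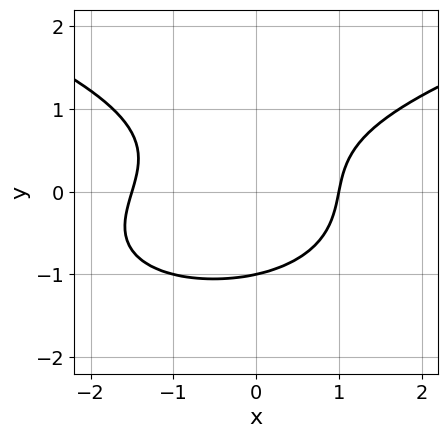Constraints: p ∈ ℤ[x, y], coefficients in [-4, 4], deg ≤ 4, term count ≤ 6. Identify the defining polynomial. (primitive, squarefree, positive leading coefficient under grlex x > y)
3*y^3 - 2*x^2 + x*y - x + 3

(a) deg p = 3. A generic line meets the curve in up to 3 points.
(b) Checking where it meets the axes: it crosses the y-axis at the gridline y = -1; one x-axis crossing is at x = 1.
(c) Putting this together gives p.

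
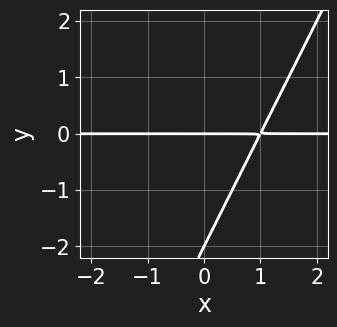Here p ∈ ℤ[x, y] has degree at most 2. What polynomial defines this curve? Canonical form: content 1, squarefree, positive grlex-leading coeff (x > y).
2*x*y - y^2 - 2*y

(a) deg p = 2. The shape is more complex than any degree-1 curve.
(b) Reading off the gridlines: every point of the x-axis in the box is on the curve; the y-axis gridline crossings are at y ∈ {-2, 0}.
(c) Matching integer coefficients to the picture gives p.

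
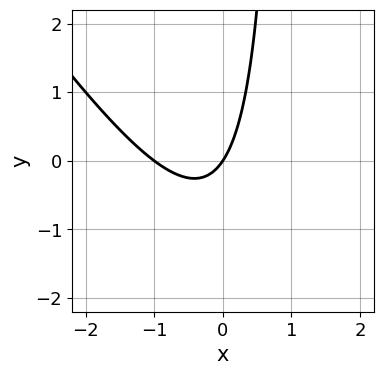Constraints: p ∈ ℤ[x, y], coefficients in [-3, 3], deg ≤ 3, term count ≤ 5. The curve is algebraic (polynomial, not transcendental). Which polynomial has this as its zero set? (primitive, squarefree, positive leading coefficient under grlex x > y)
3*x^2 + 2*x*y + 3*x - 2*y

Degree: the shape is more complex than any degree-1 curve, so deg p = 2.
From the visible intercepts: among the integer gridlines, it crosses the x-axis at x ∈ {-1, 0}; it crosses the y-axis at the gridline y = 0.
The integer polynomial consistent with all of this is the stated p.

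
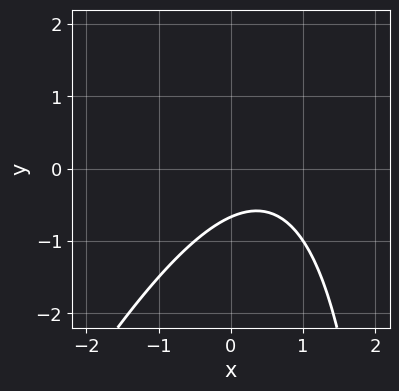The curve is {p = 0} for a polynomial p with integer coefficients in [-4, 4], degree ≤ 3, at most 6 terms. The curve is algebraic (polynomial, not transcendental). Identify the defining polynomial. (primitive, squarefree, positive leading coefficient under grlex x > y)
1. deg p = 2. A generic line meets the curve in up to 2 points.
2. From the axis intercepts and sections: it misses every integer gridline on the x-axis.
3. Fitting integer coefficients to these (and the overall shape) gives p.

2*x^2 - x*y - 2*x + 3*y + 2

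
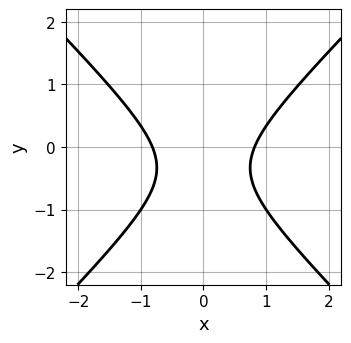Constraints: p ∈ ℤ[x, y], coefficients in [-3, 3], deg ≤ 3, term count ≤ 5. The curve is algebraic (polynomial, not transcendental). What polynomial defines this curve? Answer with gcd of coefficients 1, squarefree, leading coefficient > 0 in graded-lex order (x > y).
3*x^2 - 3*y^2 - 2*y - 2

1. The degree is 2 — the shape is more complex than any degree-1 curve.
2. Symmetries: mirror symmetry x ↦ −x ⇒ only even powers of x.
3. Checking where it meets the axes: no y-intercept at any integer in the box.
4. These observations pin down the coefficients.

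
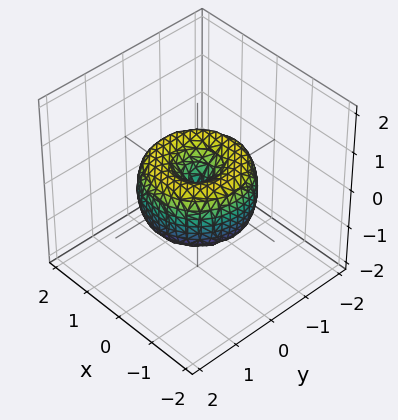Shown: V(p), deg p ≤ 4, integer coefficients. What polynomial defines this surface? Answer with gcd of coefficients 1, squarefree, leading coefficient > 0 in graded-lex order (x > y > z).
2*x^4 + 4*x^2*y^2 + 2*y^4 - 3*x^2 - 3*y^2 + 2*z^2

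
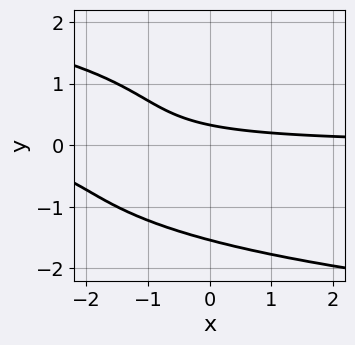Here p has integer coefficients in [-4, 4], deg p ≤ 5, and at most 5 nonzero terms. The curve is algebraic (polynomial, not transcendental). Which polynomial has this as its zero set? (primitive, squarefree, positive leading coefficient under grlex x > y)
y^4 + 2*x*y + 3*y - 1

(a) Degree: no degree-3 curve has this shape, so deg p = 4.
(b) Observable constraints: it misses every integer gridline on the x-axis.
(c) Fitting integer coefficients to these (and the overall shape) gives p.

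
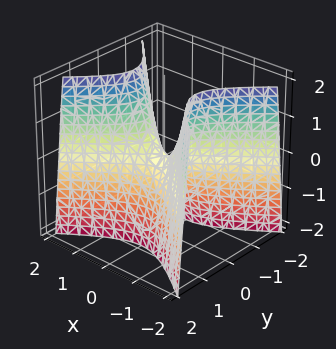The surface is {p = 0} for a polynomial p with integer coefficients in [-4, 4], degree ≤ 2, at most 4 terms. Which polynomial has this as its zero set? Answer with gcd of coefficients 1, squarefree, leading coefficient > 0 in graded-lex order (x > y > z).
First, deg p = 2.
Next, symmetries: the x ↦ −x reflection is a symmetry, so x appears only in even powers; the y ↦ −y reflection is a symmetry, so y appears only in even powers.
Next, observable constraints: one y-axis crossing is at y = 0; it crosses the z-axis at the gridline z = 0; it crosses the x-axis at the gridline x = 0.
Finally, together with the visible shape, these determine p as stated.

2*x^2 - 3*y^2 - z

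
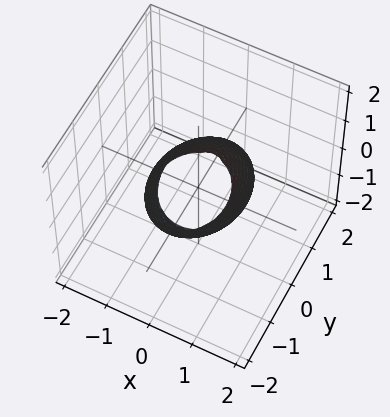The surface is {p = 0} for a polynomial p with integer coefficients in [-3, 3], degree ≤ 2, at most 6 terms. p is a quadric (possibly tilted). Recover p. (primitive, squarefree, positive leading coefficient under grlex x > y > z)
3*x^2 - 2*x*z + 2*y^2 + 2*y*z + z^2 - 3

(a) The degree is 2 — no degree-1 surface has this shape.
(b) Observable constraints: among the integer gridlines, it crosses the x-axis at x ∈ {-1, 1}.
(c) These observations pin down the coefficients.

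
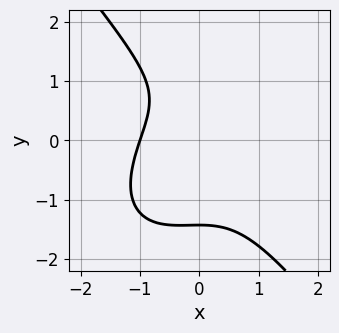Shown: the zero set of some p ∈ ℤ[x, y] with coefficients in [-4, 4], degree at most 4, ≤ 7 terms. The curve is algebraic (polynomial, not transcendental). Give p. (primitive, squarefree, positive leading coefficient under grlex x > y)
3*x^3 - x^2*y + 2*y^3 - 2*y + 3

First, deg p = 3.
Then, reading off the gridlines: it crosses the x-axis at the gridline x = -1.
Finally, assembling these constraints gives the stated polynomial.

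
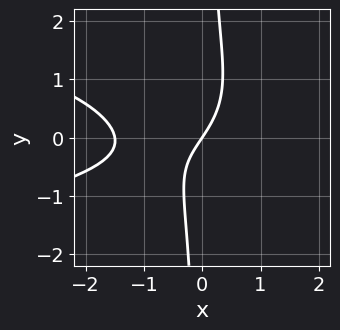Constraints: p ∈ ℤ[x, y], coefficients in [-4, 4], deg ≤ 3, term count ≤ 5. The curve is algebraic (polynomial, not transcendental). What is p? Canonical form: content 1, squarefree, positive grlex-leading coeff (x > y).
3*x*y^2 + 2*x^2 - x*y + 3*x - 2*y

First, degree: the shape is more complex than any degree-2 curve, so deg p = 3.
Then, against the integer gridlines: it crosses the x-axis at the gridline x = 0; it crosses the y-axis at the gridline y = 0.
Finally, these observations pin down the coefficients.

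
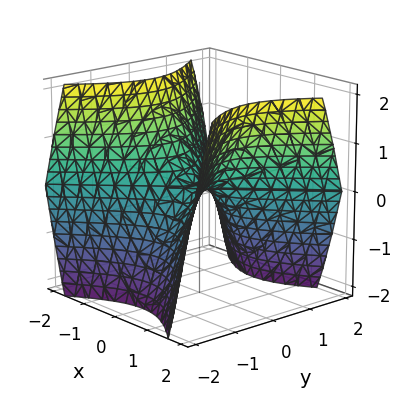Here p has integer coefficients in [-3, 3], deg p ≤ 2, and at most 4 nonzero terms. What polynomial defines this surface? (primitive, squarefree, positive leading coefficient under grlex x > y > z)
x^2 - y^2 - z

1. Degree: a saddle surface; a quadric, so deg p = 2.
2. Symmetries: the y ↦ −y reflection is a symmetry, so y appears only in even powers; the x ↦ −x reflection is a symmetry, so x appears only in even powers.
3. Observable constraints: it meets the y-axis at y = 0 (among the integer gridlines); it crosses the z-axis at the gridline z = 0.
4. These observations pin down the coefficients.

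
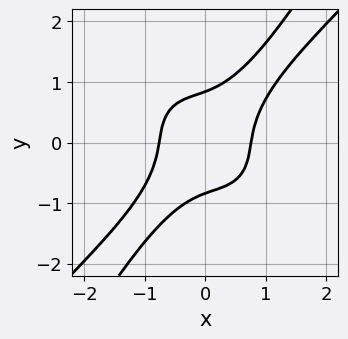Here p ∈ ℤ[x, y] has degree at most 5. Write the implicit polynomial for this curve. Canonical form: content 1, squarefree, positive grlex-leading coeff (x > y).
First, degree: no degree-3 curve has this shape, so deg p = 4.
Finally, putting this together gives p.

3*x^4 - 2*x^3*y - 3*x*y^3 + 2*y^4 - 1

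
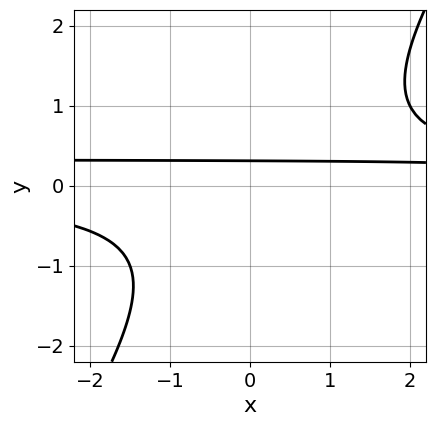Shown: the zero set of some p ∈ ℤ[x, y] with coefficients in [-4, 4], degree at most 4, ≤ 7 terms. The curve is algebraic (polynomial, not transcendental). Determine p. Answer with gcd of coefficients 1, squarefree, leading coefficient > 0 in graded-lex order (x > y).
1. Degree: a generic line meets the curve in up to 3 points, so deg p = 3.
2. From the axis intercepts and sections: no x-intercept at any integer in the box.
3. Assembling these constraints gives the stated polynomial.

3*x*y^2 - 2*y^3 - x*y - 3*y + 1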